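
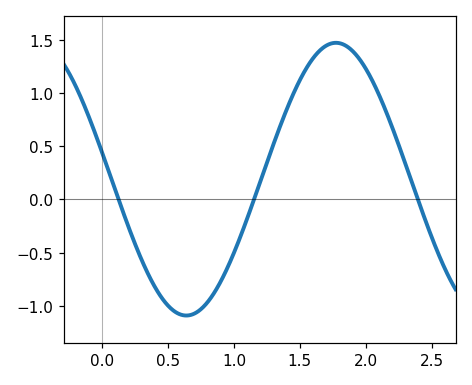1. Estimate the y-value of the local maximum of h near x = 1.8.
1.47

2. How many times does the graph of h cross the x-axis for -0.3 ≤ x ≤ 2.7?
3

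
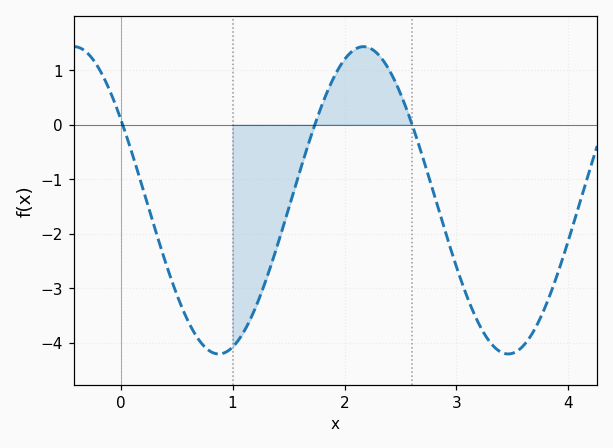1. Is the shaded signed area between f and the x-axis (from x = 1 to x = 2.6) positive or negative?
negative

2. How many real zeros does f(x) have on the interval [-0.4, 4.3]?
3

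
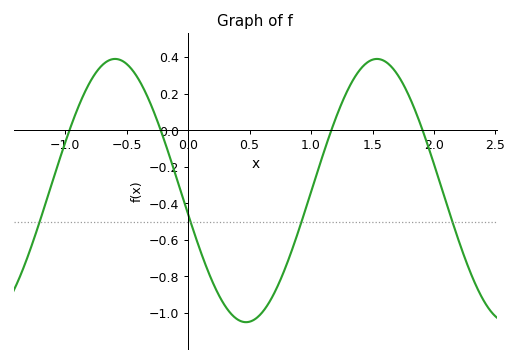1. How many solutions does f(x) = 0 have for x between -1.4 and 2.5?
4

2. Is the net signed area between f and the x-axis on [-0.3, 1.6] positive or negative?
negative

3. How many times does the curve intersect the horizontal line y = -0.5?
4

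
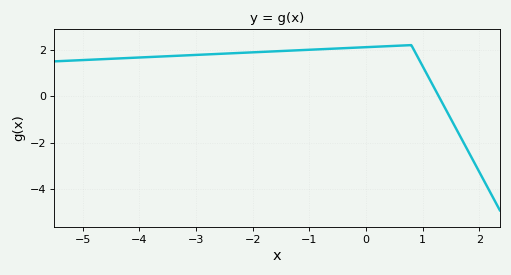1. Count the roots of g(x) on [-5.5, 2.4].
1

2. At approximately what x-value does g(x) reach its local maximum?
0.799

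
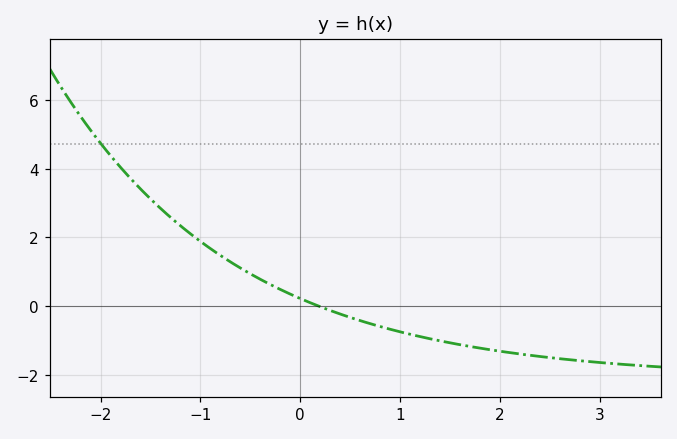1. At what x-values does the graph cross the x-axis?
0.2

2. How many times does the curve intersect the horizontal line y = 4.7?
1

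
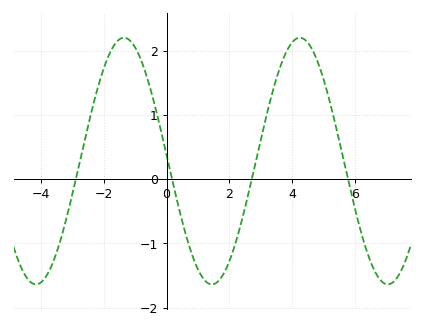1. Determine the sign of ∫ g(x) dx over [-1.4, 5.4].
positive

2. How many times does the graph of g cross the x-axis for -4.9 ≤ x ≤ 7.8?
4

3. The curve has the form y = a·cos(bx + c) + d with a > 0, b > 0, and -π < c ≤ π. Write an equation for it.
y = 1.92cos(1.1x + 1.5) + 0.28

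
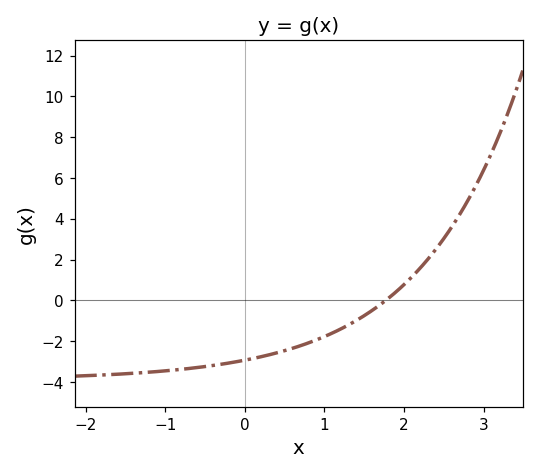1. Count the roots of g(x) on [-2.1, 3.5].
1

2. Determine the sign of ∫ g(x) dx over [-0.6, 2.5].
negative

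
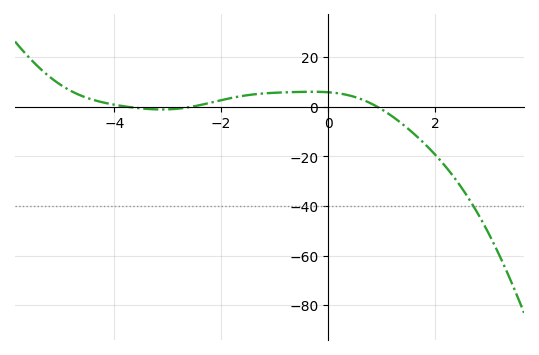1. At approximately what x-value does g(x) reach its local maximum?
-0.4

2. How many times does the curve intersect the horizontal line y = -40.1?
1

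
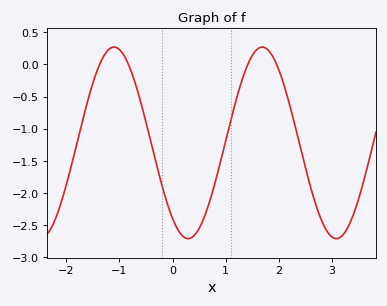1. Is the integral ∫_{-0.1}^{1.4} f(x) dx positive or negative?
negative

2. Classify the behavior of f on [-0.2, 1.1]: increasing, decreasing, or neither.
neither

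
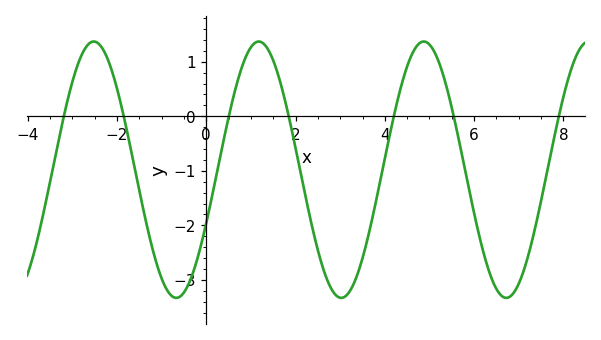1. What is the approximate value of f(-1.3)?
-2.1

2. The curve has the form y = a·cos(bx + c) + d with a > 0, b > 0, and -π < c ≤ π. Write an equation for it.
y = 2.35cos(1.7x - 2) - 0.98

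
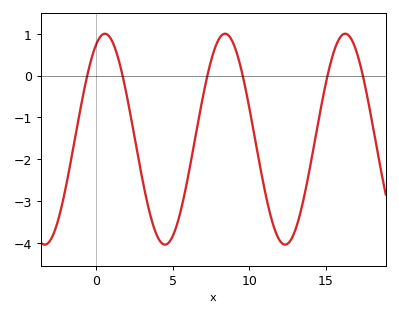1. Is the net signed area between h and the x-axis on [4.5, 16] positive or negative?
negative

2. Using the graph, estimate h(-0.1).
0.666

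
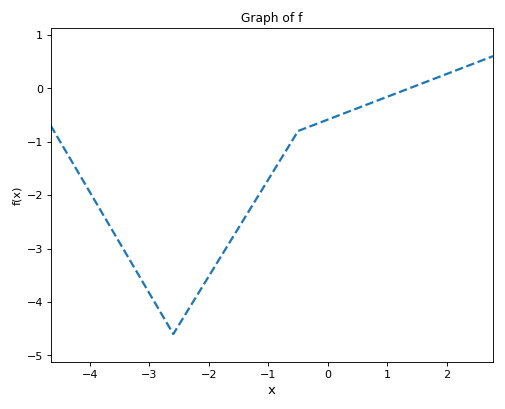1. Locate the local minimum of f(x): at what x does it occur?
-2.6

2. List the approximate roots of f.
1.37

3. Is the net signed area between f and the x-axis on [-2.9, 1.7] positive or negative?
negative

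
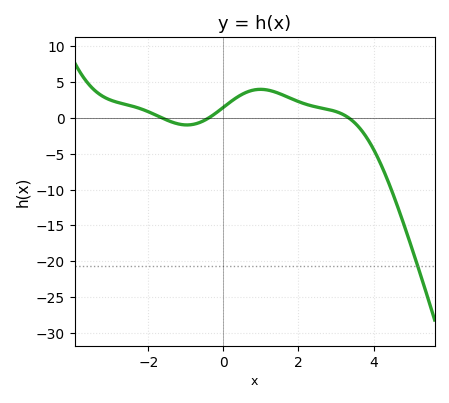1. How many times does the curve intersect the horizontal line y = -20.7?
1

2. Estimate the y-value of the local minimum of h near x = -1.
-0.983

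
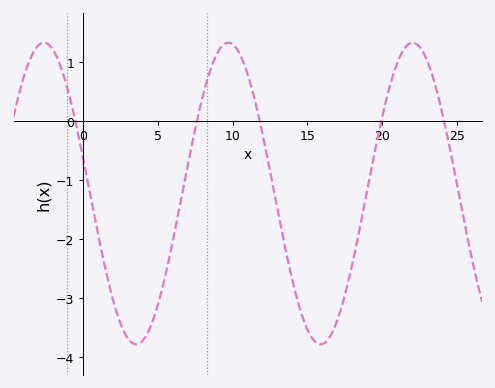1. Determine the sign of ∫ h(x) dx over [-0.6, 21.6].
negative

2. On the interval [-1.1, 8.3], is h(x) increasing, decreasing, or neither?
neither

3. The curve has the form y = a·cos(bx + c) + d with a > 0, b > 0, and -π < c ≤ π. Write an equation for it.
y = 2.55cos(0.51x + 1.33) - 1.23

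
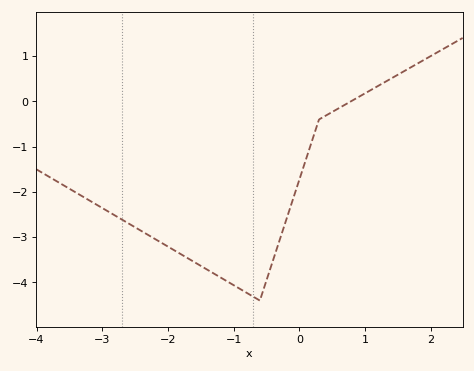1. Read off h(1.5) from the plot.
0.6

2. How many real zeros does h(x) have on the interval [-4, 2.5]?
1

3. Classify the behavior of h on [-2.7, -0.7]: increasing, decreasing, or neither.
decreasing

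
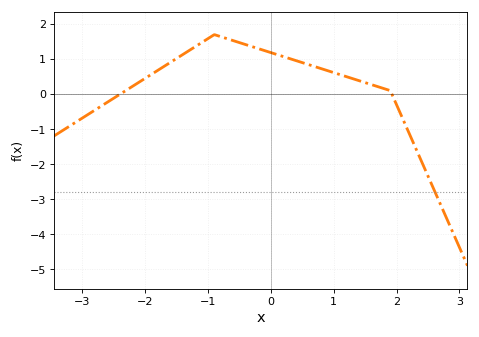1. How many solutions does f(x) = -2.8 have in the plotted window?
1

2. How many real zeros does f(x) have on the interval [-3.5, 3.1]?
2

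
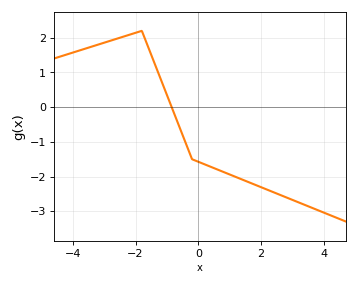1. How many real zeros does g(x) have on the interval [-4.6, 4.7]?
1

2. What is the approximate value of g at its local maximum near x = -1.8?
2.2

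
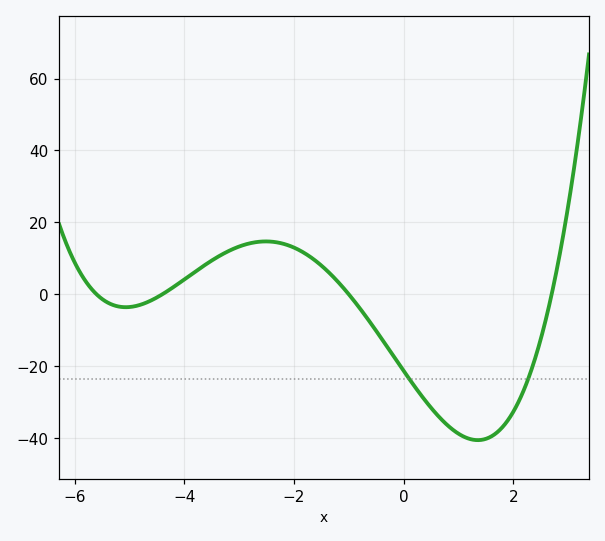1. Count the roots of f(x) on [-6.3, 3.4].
4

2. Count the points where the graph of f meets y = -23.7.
2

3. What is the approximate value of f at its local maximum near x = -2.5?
14.7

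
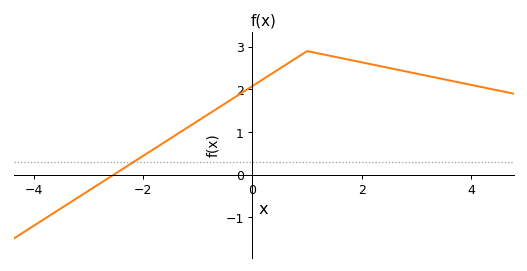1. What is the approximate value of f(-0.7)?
1.5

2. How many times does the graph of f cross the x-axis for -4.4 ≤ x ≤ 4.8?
1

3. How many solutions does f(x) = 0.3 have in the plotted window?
1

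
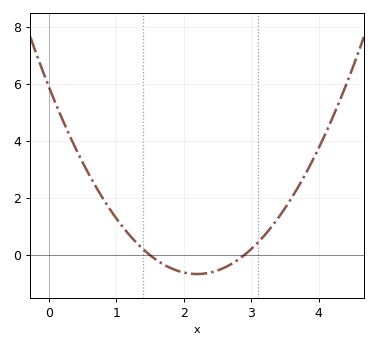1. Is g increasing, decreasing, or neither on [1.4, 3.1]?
neither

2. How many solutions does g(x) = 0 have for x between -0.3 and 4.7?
2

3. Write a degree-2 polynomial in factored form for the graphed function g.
y = 1.36(x - 1.5)(x - 2.9)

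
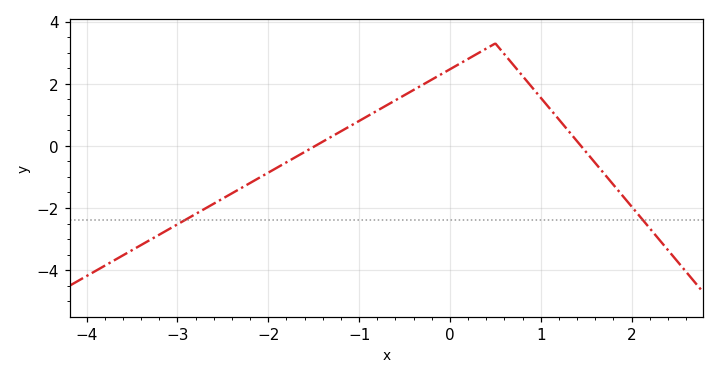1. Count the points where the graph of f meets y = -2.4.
2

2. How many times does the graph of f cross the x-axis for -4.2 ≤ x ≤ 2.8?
2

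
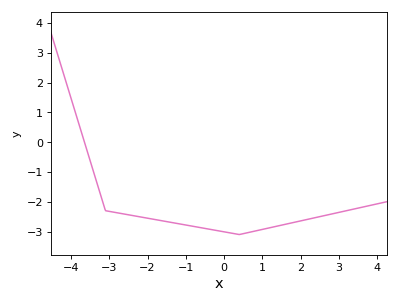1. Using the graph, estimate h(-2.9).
-2.35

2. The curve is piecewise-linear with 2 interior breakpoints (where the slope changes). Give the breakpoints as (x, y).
(-3.1, -2.3); (0.4, -3.1)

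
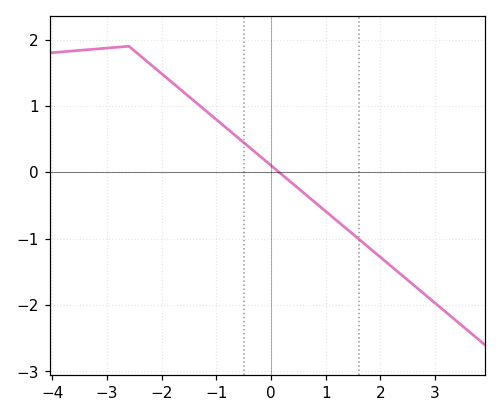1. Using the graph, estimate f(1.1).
-0.657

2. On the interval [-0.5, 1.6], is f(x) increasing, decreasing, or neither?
decreasing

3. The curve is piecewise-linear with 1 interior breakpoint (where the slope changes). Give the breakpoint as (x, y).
(-2.6, 1.9)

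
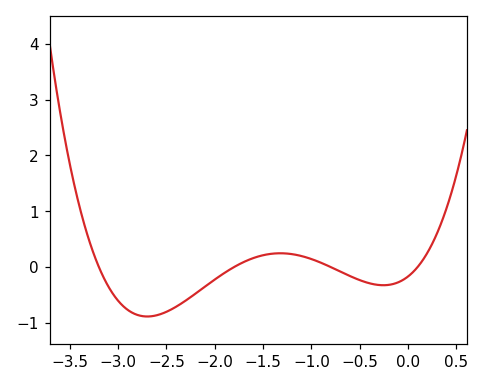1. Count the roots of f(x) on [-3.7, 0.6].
4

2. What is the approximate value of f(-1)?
0.143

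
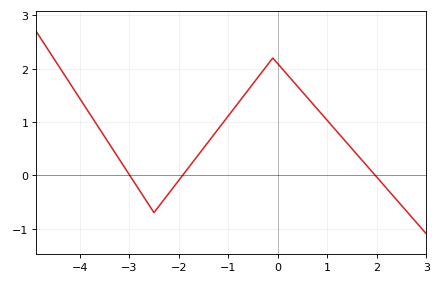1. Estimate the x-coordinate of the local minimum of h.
-2.4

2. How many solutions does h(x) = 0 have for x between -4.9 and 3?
3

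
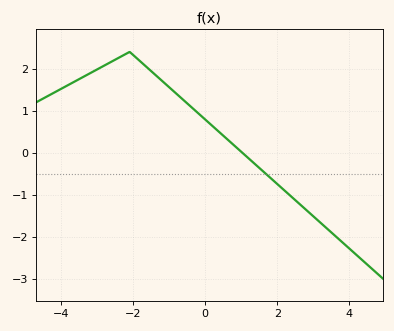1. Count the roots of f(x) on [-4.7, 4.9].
1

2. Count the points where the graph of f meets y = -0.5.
1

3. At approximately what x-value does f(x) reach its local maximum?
-2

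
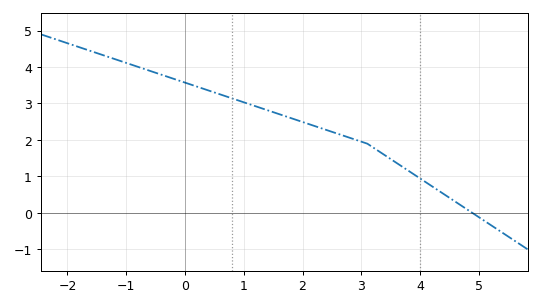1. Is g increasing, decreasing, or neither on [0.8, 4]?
decreasing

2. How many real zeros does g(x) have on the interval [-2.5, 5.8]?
1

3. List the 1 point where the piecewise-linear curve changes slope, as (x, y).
(3.1, 1.9)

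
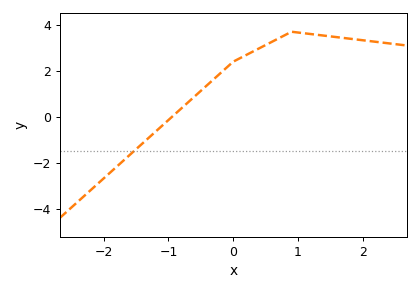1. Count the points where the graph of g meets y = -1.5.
1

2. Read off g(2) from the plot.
3.33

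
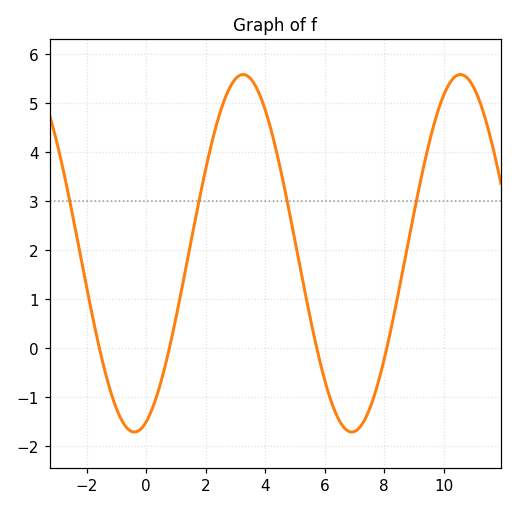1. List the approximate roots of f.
-1.57, 0.779, 5.73, 8.08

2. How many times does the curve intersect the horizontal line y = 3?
4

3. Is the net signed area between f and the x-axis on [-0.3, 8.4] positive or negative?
positive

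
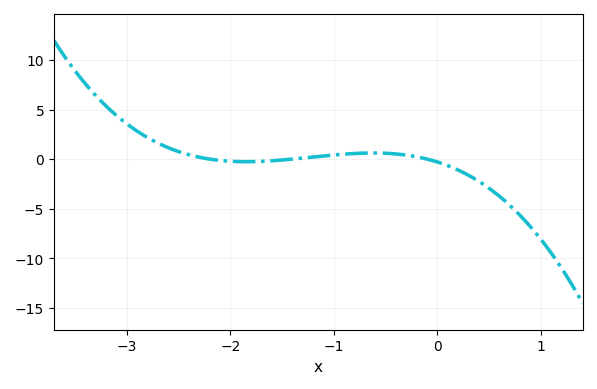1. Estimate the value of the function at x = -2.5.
1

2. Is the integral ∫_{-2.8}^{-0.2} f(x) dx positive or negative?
positive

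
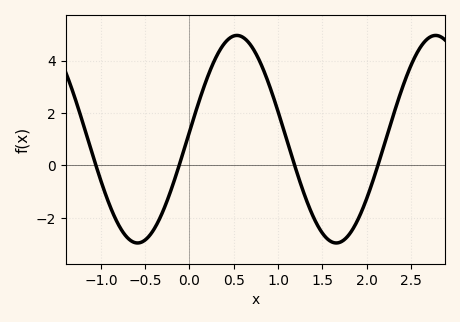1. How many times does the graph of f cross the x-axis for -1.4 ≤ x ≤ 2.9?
4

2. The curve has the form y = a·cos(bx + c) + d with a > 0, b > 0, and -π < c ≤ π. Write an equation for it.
y = 3.96cos(2.8x - 1.5) + 1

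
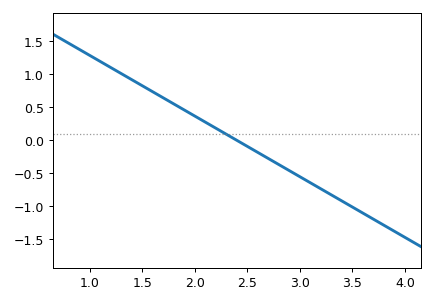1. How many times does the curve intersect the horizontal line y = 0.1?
1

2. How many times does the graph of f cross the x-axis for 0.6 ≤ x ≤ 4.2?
1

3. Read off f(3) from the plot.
-0.55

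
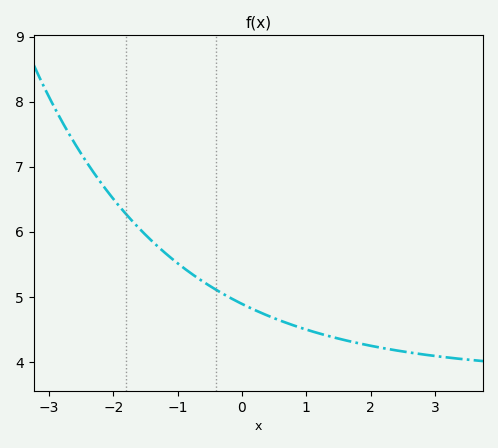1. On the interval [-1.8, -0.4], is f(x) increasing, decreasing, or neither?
decreasing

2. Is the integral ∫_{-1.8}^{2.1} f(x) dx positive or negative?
positive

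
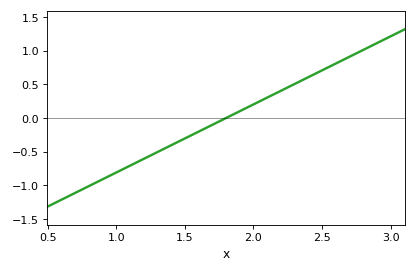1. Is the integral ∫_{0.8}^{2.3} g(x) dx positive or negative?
negative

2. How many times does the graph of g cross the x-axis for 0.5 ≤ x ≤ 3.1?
1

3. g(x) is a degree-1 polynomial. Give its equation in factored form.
y = 1.01(x - 1.8)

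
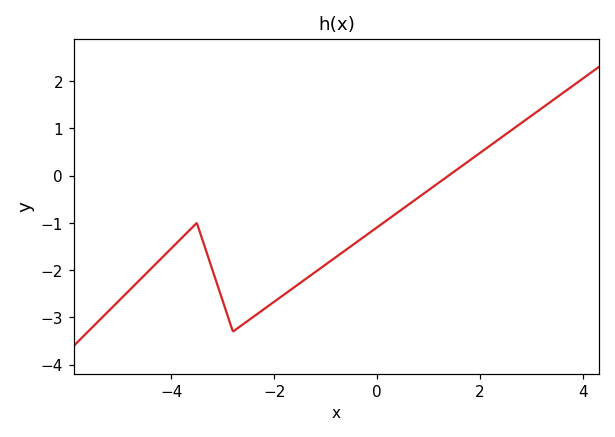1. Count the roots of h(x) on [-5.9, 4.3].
1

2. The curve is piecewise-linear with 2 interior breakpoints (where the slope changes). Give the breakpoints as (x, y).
(-3.5, -1); (-2.8, -3.3)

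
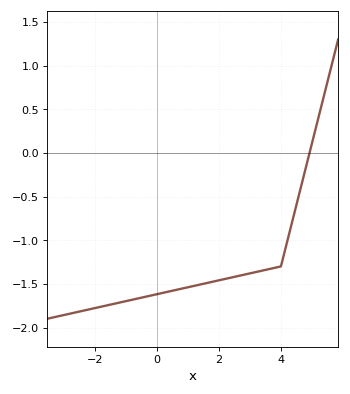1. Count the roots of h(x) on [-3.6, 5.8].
1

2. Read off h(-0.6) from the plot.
-1.67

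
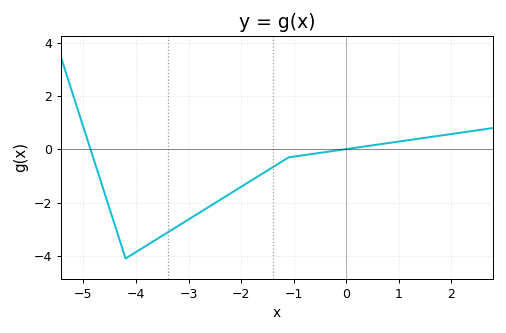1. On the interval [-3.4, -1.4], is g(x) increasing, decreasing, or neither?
increasing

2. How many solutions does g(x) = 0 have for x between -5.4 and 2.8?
2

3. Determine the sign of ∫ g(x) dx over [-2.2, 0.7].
negative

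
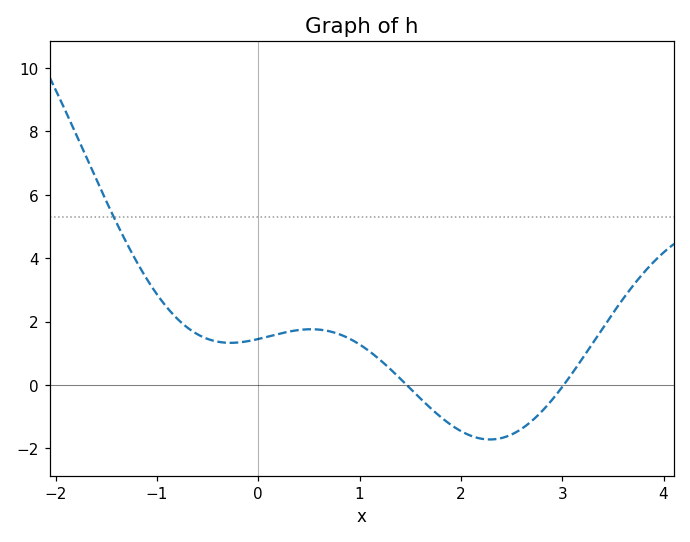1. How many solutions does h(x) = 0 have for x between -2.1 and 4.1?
2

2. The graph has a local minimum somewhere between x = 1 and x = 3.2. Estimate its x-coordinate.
2.3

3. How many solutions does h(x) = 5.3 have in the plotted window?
1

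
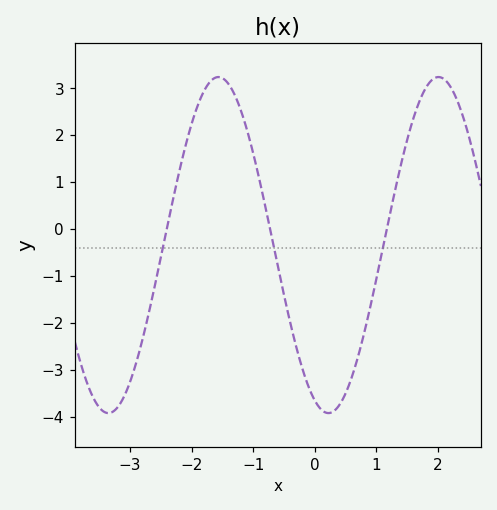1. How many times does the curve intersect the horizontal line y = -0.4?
3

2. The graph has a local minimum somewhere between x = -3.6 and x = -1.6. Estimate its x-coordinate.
-3.3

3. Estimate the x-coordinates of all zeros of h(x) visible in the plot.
-2.4, -0.7, 1.2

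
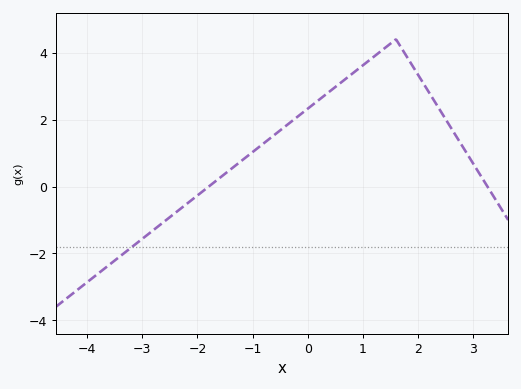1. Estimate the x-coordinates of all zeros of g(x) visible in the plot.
-1.79, 3.26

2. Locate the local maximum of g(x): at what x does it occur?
1.6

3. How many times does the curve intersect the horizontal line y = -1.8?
1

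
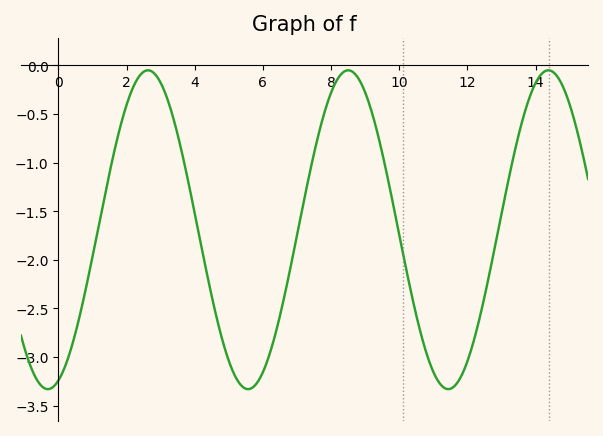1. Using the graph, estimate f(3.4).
-0.6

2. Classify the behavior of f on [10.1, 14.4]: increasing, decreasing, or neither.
neither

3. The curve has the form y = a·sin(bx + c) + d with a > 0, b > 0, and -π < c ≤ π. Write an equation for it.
y = 1.64sin(1.1x - 1.2) - 1.69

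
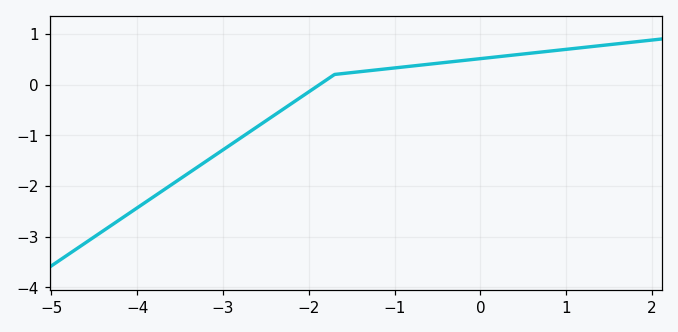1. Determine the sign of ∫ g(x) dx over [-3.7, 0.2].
negative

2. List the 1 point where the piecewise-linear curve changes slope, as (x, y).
(-1.7, 0.2)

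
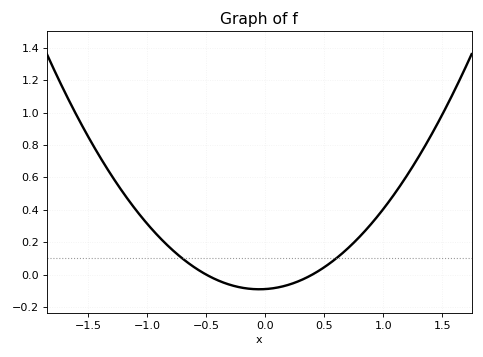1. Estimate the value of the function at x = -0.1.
-0.08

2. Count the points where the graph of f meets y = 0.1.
2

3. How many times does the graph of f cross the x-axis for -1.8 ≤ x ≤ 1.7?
2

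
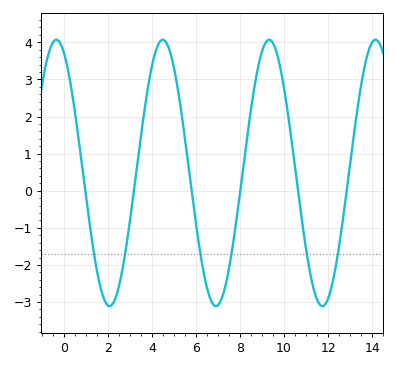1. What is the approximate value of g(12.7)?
-0.6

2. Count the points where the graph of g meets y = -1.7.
6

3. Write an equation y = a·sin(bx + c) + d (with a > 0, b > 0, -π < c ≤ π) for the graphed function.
y = 3.59sin(1.3x + 2) + 0.48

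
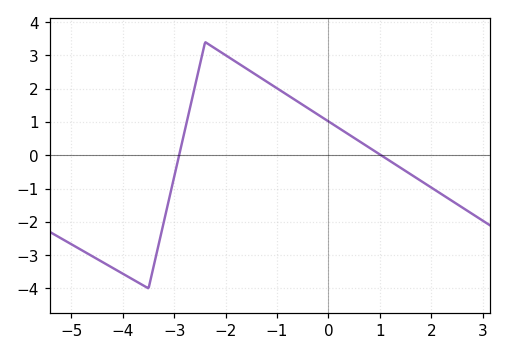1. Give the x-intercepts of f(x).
-2.91, 1.02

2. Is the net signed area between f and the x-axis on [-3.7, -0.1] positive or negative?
positive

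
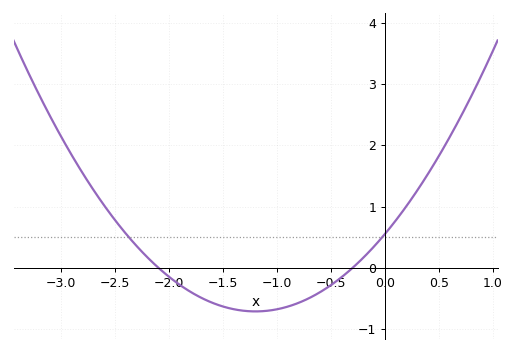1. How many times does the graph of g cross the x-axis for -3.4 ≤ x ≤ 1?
2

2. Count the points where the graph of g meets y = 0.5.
2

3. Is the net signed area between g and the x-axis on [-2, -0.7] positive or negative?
negative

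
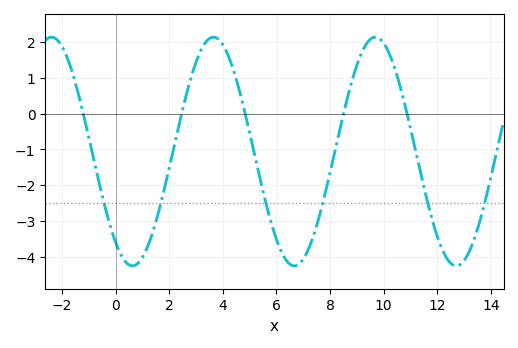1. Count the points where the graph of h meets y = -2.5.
6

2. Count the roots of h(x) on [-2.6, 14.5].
5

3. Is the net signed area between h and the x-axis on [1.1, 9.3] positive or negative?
negative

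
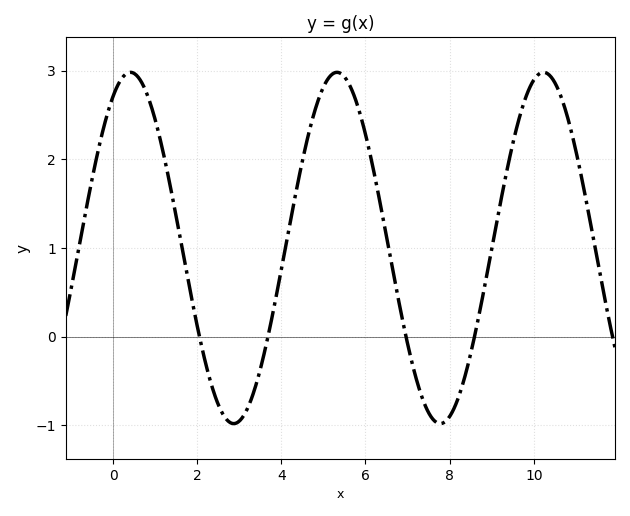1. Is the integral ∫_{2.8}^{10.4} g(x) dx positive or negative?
positive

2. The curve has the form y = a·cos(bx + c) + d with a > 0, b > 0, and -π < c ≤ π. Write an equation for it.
y = 1.98cos(1.3x - 0.53) + 1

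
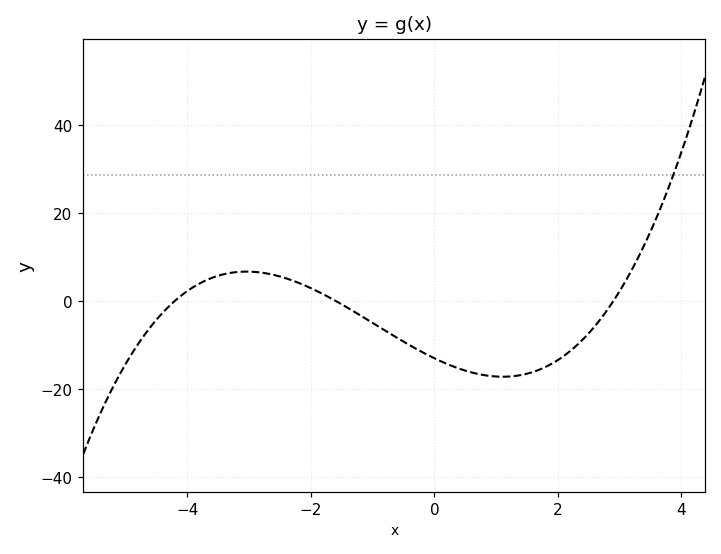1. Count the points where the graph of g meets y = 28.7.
1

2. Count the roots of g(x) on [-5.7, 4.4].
3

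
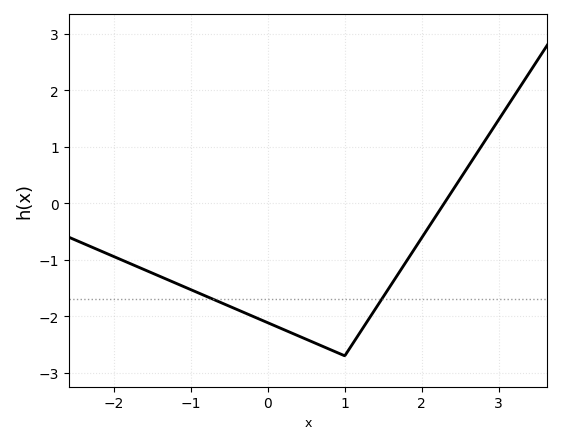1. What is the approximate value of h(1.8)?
-1.03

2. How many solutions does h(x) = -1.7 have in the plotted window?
2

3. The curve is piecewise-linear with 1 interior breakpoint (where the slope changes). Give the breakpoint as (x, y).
(1, -2.7)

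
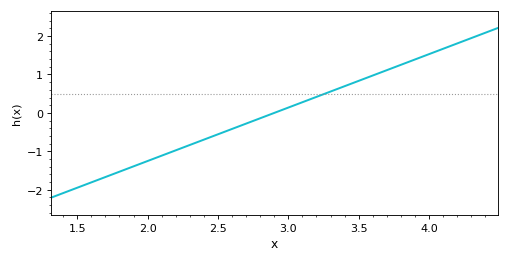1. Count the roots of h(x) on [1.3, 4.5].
1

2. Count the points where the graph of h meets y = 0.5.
1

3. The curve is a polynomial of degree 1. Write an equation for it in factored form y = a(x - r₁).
y = 1.39(x - 2.9)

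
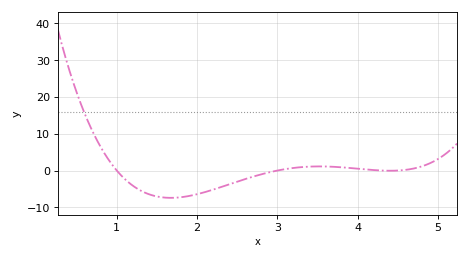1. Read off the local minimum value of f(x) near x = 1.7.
-7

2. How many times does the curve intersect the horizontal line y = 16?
1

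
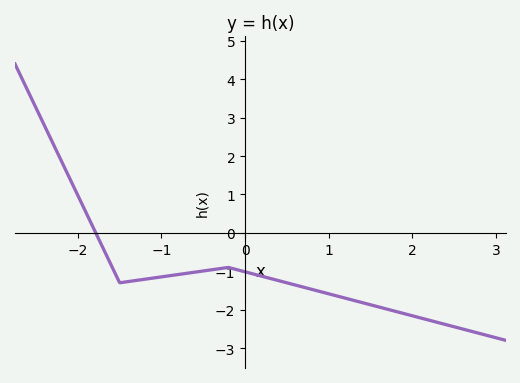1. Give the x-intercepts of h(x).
-1.8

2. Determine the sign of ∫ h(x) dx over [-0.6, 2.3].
negative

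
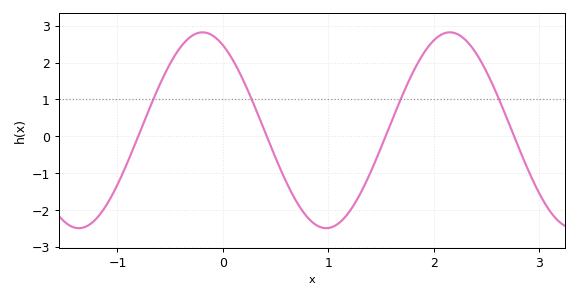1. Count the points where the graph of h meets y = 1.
4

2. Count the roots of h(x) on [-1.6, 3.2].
4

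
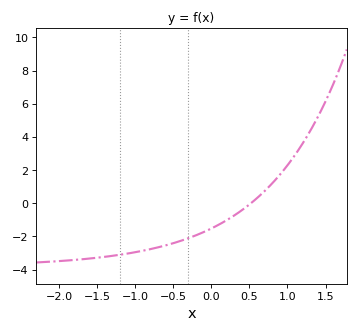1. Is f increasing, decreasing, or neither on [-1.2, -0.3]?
increasing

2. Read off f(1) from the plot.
2.2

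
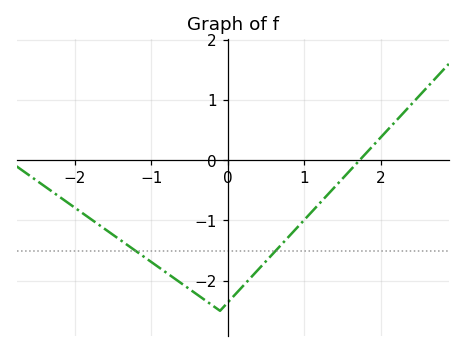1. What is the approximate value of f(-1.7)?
-1.1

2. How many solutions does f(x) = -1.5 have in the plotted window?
2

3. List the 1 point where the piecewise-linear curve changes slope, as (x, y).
(-0.1, -2.5)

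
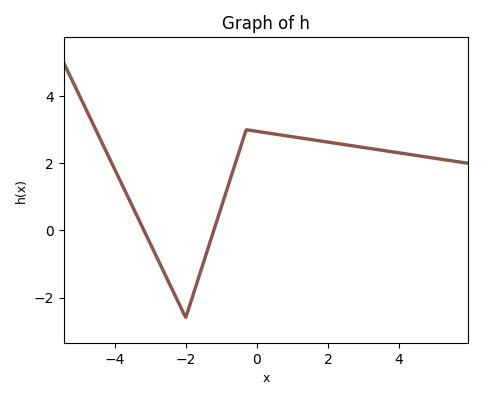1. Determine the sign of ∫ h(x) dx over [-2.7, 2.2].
positive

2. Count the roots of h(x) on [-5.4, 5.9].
2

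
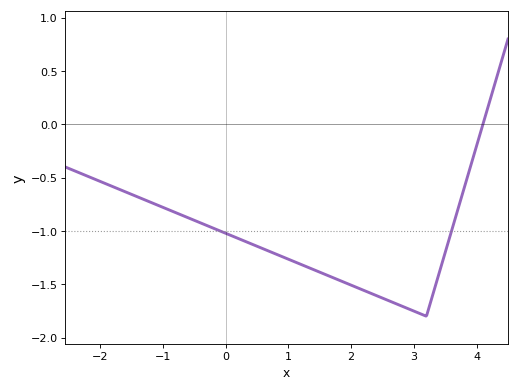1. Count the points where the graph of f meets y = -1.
2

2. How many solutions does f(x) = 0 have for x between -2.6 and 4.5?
1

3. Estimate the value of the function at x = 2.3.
-1.6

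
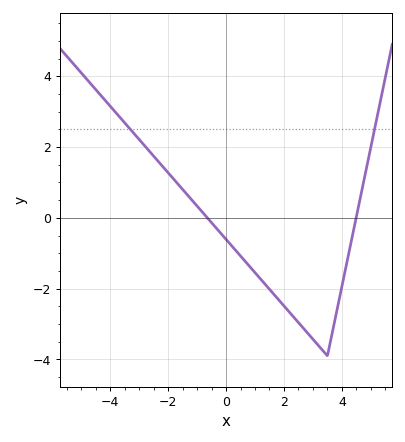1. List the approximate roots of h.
-0.643, 4.49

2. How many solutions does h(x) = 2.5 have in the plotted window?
2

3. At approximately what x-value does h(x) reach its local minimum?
3.5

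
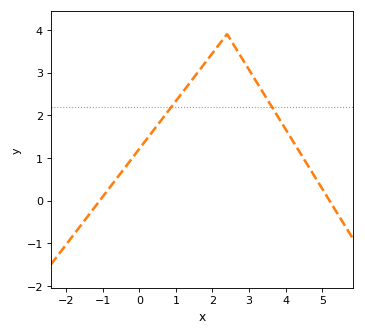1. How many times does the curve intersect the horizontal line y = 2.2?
2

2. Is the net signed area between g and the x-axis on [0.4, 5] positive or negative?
positive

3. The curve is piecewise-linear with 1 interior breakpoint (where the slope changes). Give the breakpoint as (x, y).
(2.4, 3.9)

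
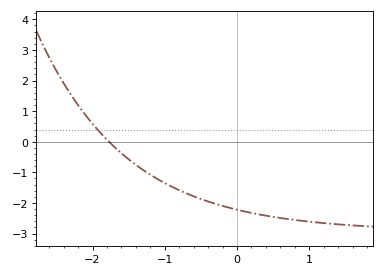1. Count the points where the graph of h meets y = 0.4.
1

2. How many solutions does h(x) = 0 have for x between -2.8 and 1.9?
1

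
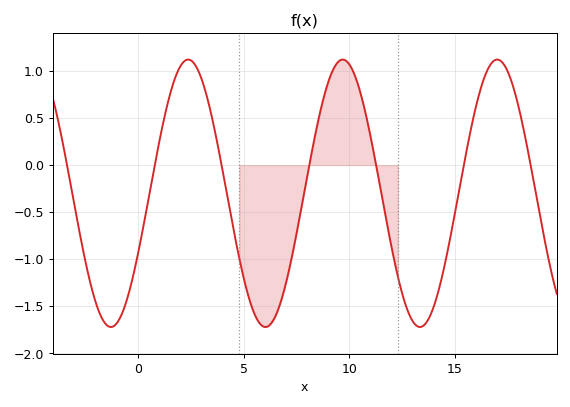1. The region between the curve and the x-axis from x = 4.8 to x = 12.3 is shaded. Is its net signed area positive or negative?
negative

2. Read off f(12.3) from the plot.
-1.2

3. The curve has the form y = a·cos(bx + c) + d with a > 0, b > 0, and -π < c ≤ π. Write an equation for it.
y = 1.42cos(0.86x - 2) - 0.3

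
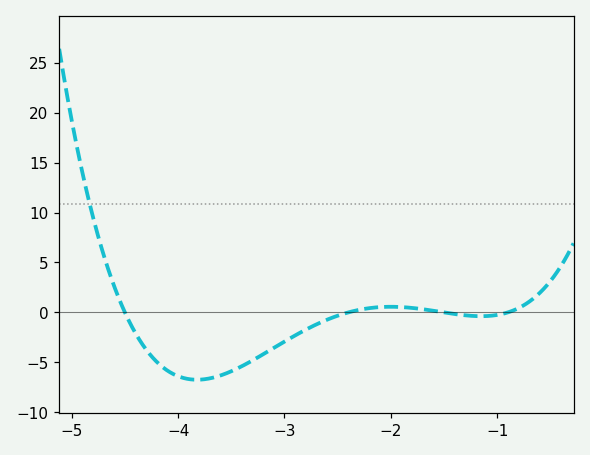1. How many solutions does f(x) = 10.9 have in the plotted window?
1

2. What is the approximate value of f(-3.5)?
-6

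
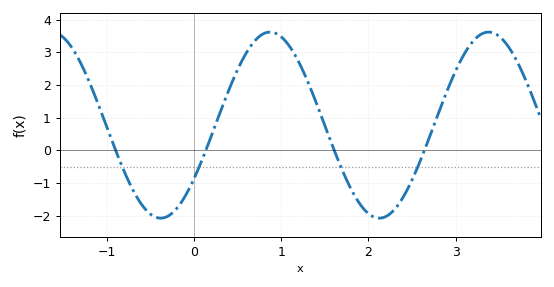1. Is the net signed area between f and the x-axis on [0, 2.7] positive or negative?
positive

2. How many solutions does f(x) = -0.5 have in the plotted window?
4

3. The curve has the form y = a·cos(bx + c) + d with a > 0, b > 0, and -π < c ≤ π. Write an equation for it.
y = 2.85cos(2.5x - 2.2) + 0.77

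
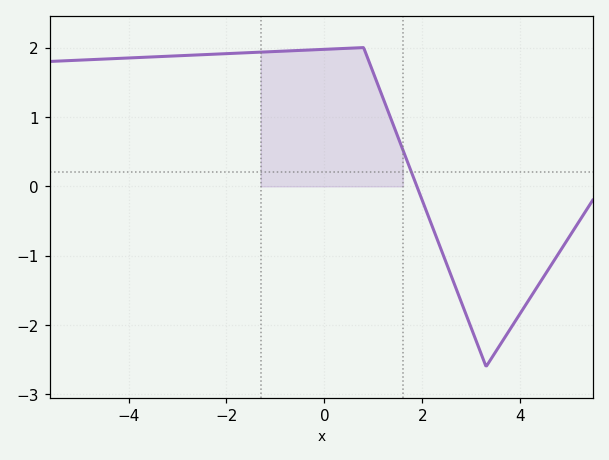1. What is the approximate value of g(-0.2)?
1.97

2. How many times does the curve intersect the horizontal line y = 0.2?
1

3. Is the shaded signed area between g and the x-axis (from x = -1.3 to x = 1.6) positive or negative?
positive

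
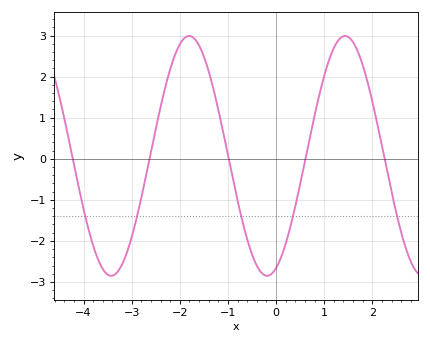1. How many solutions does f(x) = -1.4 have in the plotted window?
5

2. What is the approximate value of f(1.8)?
2.3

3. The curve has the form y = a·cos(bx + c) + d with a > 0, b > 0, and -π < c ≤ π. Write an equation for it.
y = 2.92cos(1.9x - 2.8) + 0.07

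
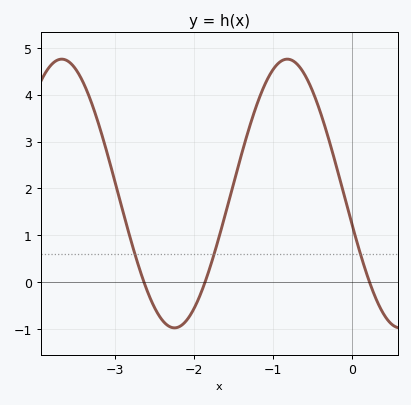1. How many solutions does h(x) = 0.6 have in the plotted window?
3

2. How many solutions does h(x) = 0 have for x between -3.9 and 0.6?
3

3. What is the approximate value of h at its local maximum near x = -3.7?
4.76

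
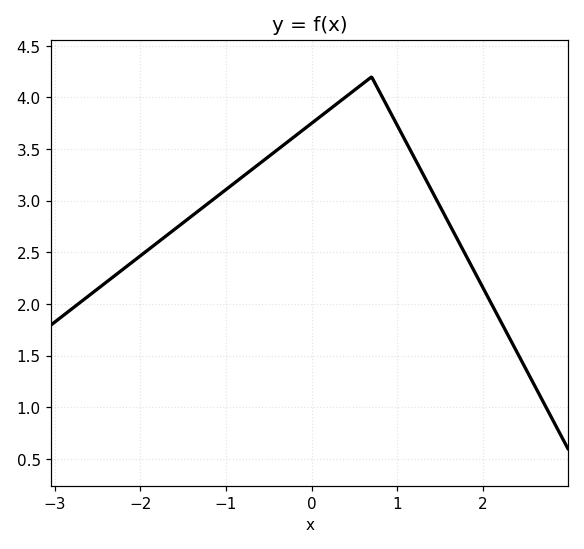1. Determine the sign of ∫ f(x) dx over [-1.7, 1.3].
positive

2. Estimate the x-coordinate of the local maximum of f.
0.7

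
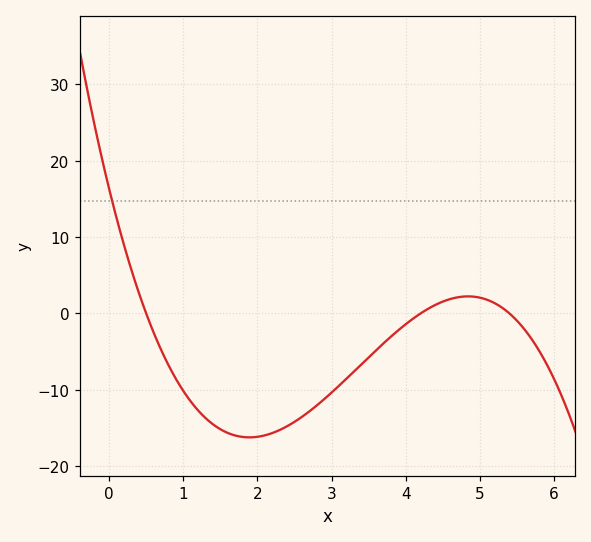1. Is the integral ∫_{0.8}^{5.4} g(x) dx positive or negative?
negative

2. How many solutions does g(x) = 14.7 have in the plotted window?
1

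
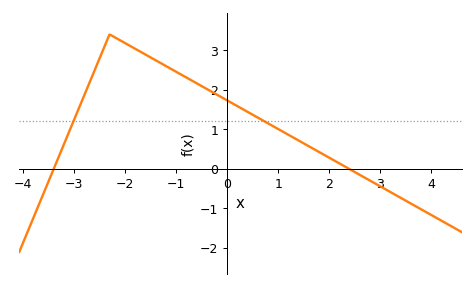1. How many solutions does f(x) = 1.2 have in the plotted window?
2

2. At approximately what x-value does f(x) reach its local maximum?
-2.2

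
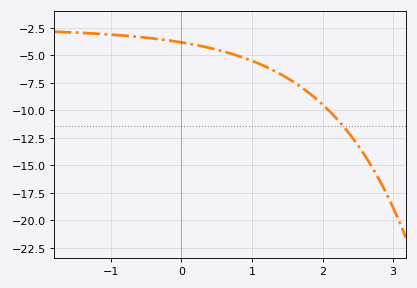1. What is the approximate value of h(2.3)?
-11.5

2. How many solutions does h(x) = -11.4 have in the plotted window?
1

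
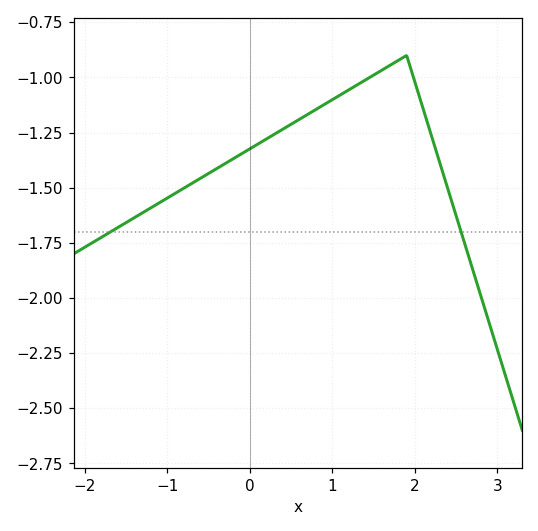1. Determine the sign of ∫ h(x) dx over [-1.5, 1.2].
negative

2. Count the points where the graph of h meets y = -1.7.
2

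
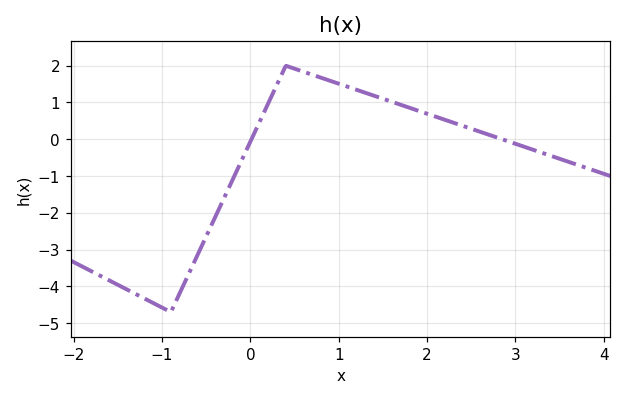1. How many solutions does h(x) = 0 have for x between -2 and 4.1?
2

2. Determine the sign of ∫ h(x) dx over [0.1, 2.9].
positive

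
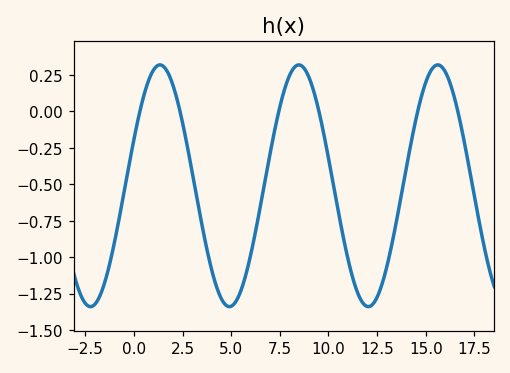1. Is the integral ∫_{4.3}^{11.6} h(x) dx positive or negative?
negative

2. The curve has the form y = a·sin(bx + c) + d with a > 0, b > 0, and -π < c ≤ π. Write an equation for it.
y = 0.83sin(0.88x + 0.392) - 0.51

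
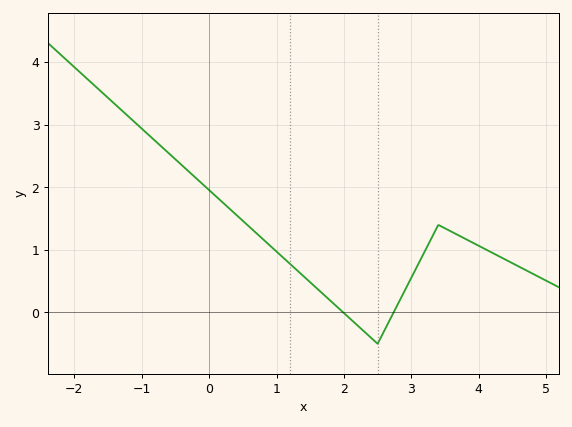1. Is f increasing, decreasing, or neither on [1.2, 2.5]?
decreasing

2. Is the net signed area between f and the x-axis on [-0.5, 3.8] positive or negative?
positive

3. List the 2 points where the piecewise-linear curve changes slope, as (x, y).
(2.5, -0.5); (3.4, 1.4)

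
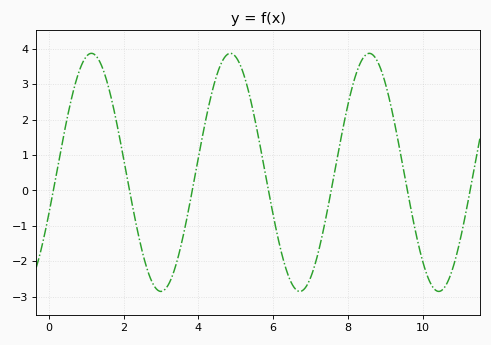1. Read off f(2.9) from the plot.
-2.81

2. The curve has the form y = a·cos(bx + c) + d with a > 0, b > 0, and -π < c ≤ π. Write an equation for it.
y = 3.36cos(1.69x - 1.92) + 0.51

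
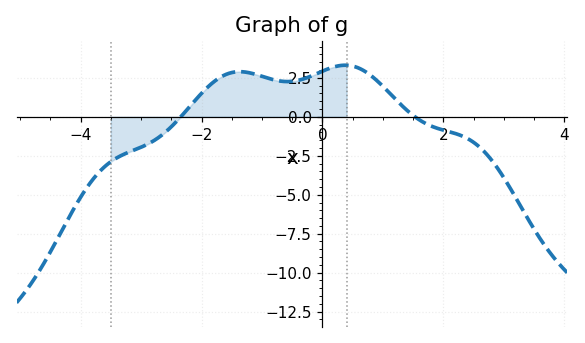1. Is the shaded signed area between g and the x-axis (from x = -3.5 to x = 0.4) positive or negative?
positive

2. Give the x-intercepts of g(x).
-2.4, 1.6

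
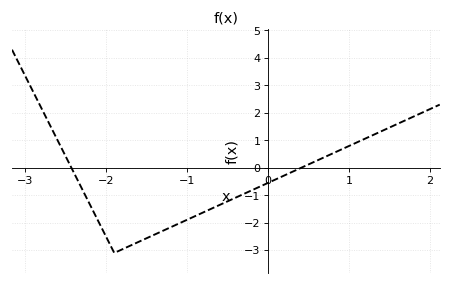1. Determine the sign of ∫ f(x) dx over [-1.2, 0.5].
negative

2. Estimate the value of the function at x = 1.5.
1.5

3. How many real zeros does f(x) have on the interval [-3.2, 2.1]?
2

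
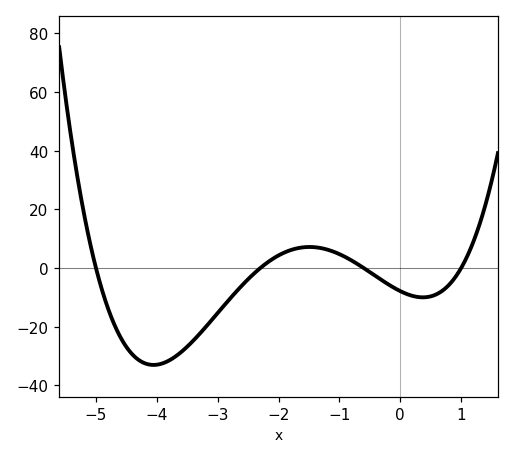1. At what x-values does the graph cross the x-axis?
-5, -2.3, -0.6, 1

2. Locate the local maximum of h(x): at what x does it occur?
-1.49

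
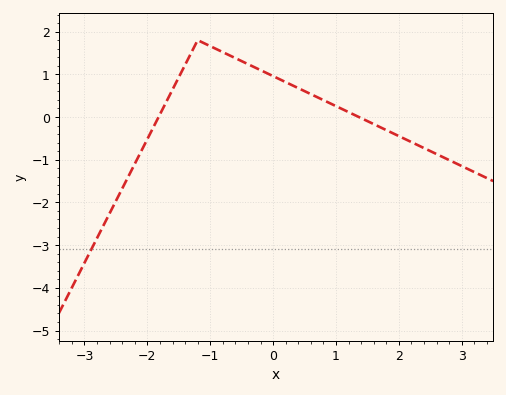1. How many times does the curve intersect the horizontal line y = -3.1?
1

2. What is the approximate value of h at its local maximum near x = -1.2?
1.8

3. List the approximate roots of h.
-1.8, 1.4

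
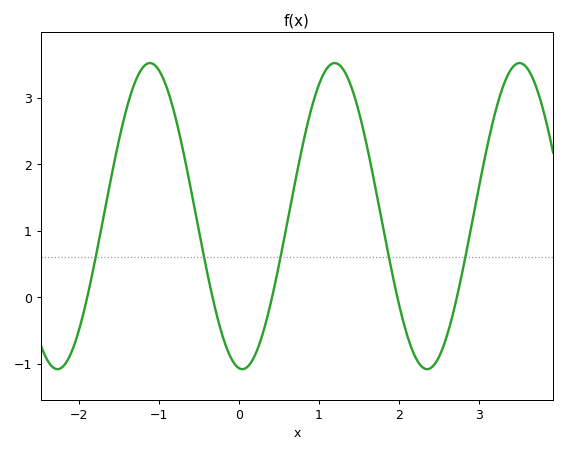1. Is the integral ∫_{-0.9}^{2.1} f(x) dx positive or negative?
positive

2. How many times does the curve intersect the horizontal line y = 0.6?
5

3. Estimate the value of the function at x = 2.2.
-0.88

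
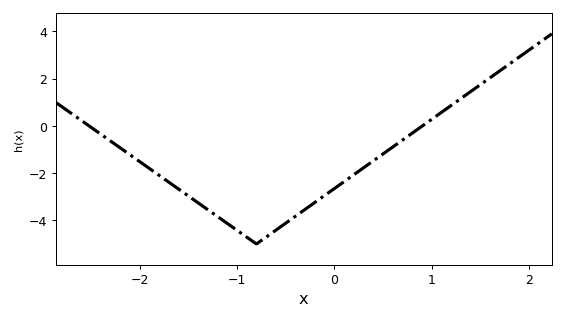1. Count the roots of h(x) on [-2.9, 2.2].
2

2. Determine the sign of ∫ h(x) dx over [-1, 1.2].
negative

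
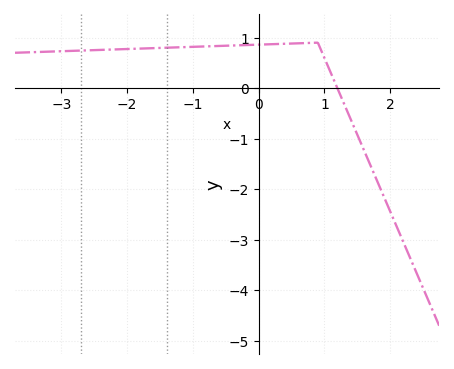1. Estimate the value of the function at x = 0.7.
0.891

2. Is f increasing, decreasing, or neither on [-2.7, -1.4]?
increasing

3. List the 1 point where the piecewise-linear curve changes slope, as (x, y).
(0.9, 0.9)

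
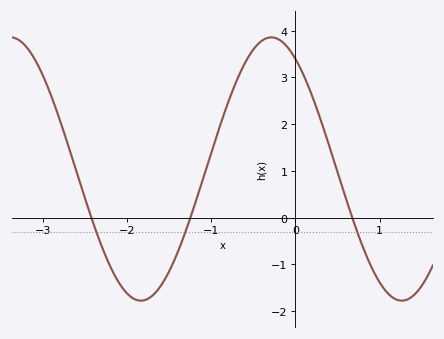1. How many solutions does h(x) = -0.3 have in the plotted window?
3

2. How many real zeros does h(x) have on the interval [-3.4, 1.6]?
3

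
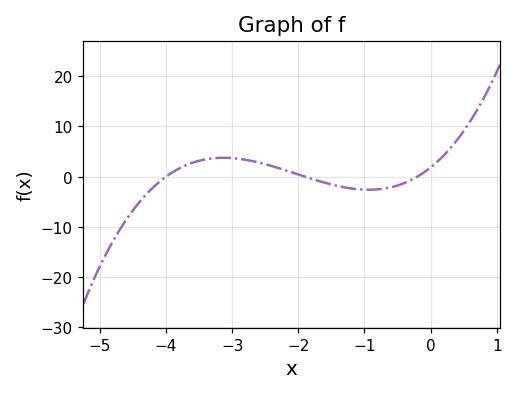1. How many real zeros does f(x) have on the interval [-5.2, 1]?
3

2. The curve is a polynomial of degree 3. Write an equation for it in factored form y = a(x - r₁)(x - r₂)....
y = 1.2(x + 4)(x + 1.9)(x + 0.2)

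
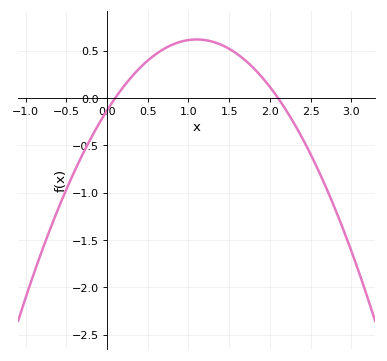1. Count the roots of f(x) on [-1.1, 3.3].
2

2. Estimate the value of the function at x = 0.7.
0.5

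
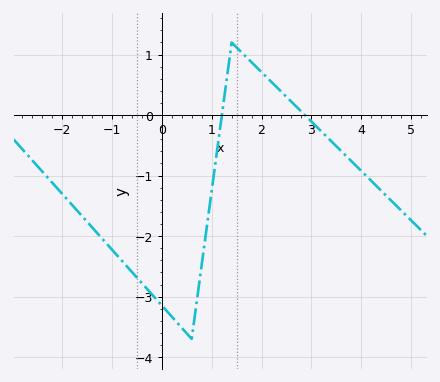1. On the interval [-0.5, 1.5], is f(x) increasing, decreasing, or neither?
neither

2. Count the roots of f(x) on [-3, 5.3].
2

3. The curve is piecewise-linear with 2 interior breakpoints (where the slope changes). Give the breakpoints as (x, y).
(0.6, -3.7); (1.4, 1.2)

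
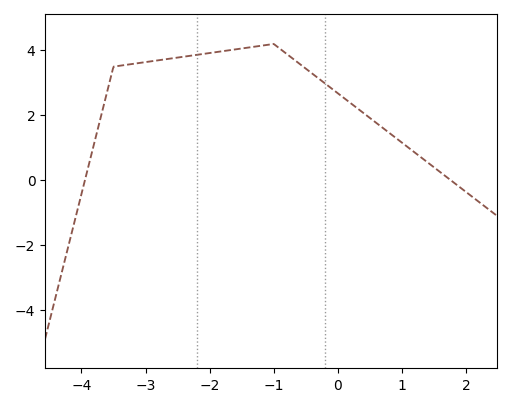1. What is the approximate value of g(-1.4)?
4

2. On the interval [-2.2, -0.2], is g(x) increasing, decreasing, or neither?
neither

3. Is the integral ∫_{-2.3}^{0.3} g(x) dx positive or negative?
positive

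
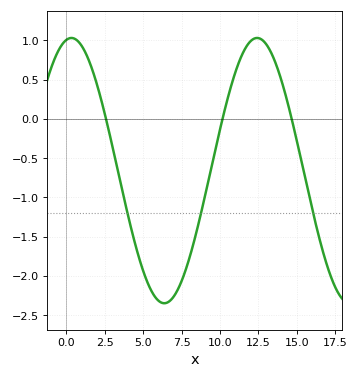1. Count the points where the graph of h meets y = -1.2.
3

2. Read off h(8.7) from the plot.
-1.25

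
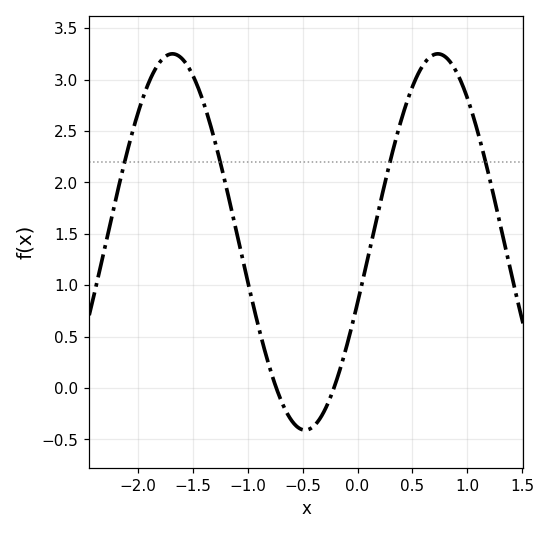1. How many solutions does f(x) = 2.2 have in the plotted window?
4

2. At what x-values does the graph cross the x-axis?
-0.7, -0.2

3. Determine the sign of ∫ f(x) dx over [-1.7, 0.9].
positive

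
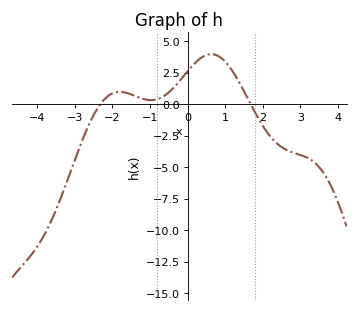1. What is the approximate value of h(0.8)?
3.84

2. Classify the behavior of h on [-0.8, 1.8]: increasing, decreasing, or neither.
neither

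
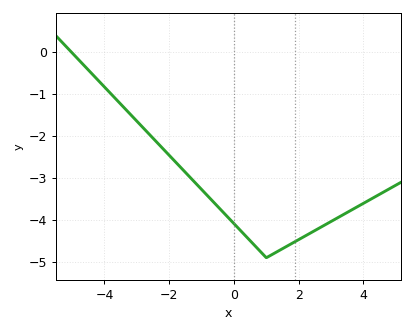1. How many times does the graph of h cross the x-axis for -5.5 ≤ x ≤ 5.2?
1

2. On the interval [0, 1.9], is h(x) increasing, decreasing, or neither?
neither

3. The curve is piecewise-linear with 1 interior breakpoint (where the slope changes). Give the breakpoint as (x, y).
(1, -4.9)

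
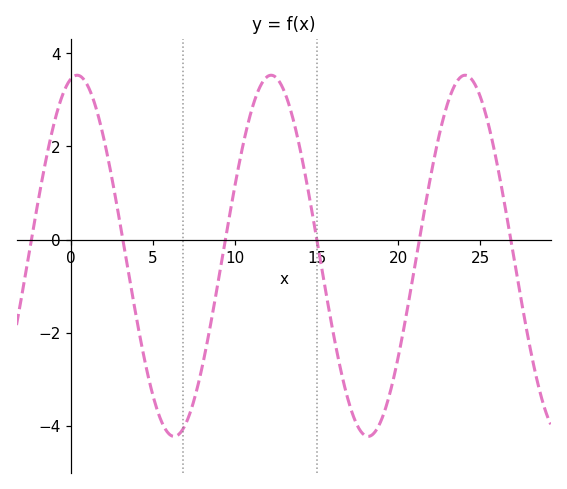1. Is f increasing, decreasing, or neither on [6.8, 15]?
neither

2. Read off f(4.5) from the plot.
-2.6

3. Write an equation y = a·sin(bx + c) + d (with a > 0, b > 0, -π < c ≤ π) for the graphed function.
y = 3.88sin(0.53x + 1.4) - 0.35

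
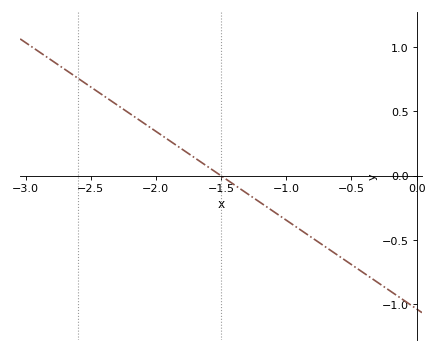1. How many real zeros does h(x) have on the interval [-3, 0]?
1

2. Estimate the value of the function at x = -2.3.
0.55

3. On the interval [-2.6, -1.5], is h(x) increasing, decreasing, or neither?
decreasing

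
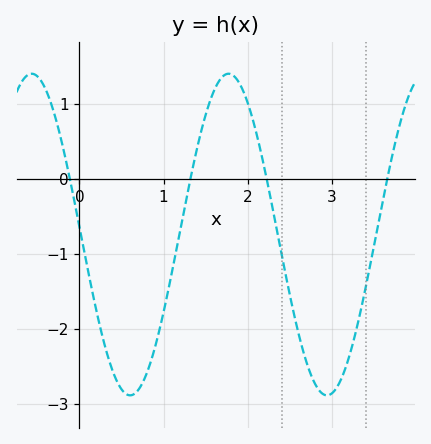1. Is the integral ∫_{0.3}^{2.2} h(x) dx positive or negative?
negative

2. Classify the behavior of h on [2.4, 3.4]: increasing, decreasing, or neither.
neither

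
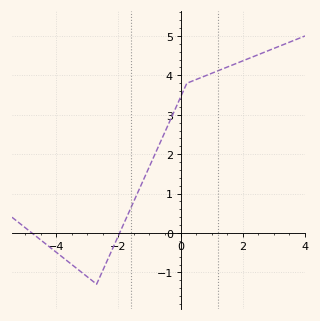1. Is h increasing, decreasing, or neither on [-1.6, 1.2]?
increasing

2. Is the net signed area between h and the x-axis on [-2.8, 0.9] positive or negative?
positive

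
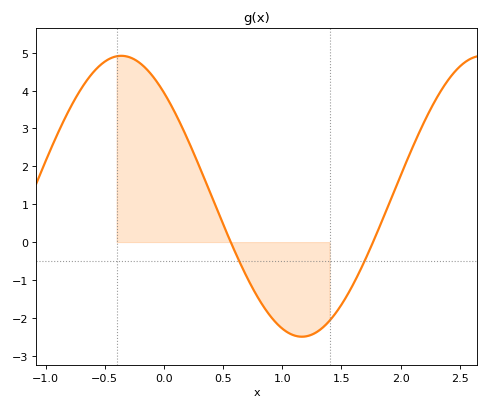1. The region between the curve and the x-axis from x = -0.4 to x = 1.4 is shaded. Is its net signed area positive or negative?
positive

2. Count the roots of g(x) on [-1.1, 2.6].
2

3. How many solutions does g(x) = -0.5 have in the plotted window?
2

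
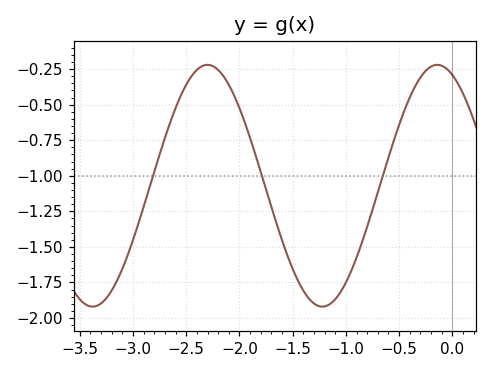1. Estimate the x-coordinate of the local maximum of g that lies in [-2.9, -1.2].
-2.3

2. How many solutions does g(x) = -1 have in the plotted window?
3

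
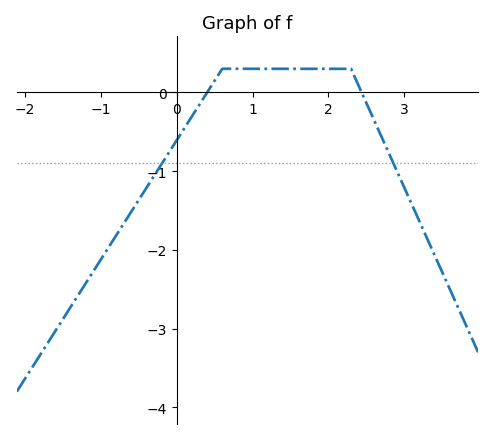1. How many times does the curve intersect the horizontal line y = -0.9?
2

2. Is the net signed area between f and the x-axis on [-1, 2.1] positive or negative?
negative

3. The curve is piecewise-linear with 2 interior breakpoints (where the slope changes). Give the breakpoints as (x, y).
(0.6, 0.3); (2.3, 0.3)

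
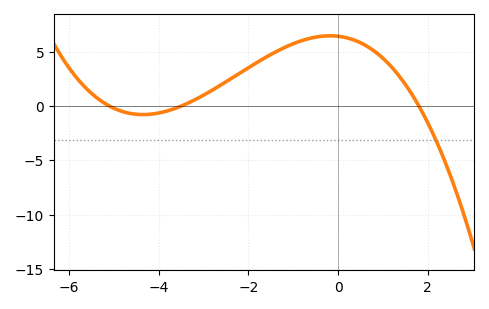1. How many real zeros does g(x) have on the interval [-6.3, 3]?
3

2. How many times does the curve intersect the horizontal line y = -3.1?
1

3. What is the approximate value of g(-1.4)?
5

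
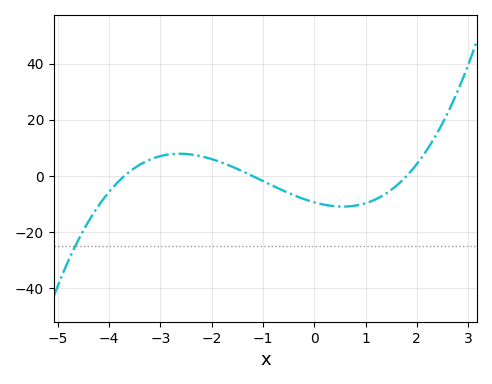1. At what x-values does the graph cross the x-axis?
-3.7, -1.2, 1.8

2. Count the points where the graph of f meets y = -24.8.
1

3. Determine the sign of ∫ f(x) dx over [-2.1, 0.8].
negative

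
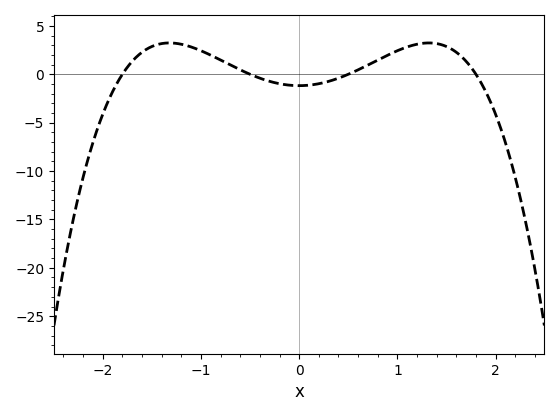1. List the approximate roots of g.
-1.8, -0.5, 0.5, 1.8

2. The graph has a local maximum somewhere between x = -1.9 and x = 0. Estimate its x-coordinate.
-1.3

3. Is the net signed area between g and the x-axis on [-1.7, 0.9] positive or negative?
positive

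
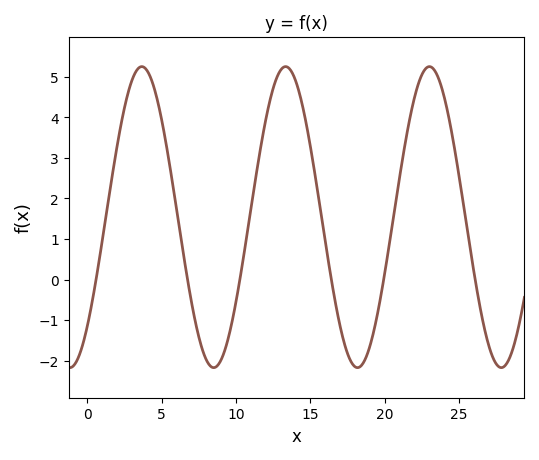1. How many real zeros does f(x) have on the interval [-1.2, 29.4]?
6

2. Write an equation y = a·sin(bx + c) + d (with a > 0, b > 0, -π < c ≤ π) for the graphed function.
y = 3.71sin(0.65x - 0.81) + 1.54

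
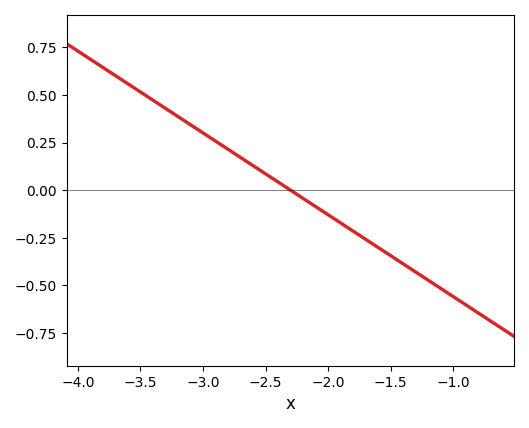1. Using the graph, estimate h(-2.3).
0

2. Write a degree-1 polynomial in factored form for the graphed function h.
y = -0.43(x + 2.3)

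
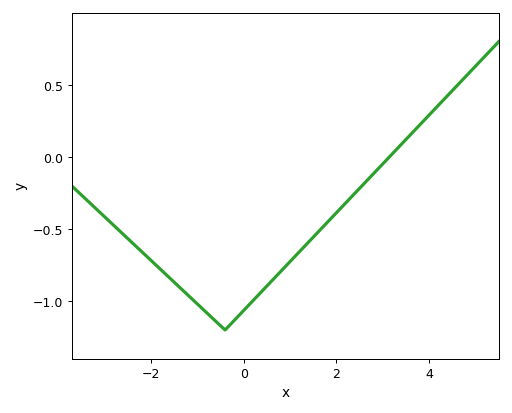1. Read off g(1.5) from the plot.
-0.55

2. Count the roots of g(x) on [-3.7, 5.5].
1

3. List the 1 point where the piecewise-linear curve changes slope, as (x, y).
(-0.4, -1.2)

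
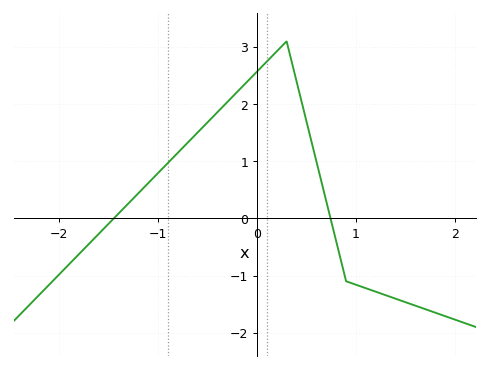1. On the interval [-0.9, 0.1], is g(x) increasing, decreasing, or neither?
increasing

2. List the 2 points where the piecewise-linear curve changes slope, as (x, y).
(0.3, 3.1); (0.9, -1.1)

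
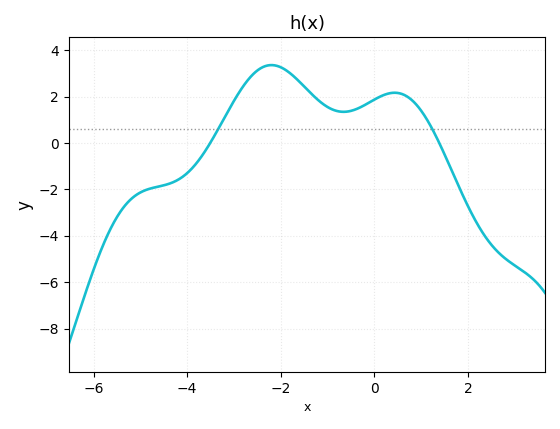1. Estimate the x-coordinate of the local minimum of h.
-0.657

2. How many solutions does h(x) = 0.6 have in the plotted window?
2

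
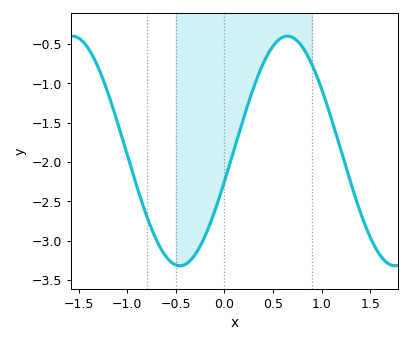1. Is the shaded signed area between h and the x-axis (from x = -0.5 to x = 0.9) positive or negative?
negative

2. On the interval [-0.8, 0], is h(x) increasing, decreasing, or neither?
neither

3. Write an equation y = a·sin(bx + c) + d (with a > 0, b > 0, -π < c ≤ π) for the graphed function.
y = 1.46sin(2.8x - 0.27) - 1.86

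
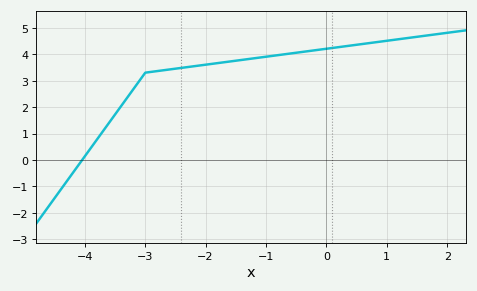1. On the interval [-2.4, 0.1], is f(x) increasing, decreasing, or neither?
increasing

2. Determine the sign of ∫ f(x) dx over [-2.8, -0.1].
positive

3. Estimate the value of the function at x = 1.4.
4.63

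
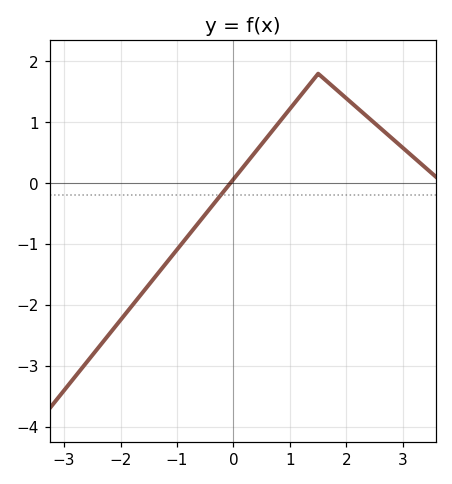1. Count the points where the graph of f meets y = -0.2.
1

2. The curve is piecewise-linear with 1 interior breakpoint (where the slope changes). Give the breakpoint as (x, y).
(1.5, 1.8)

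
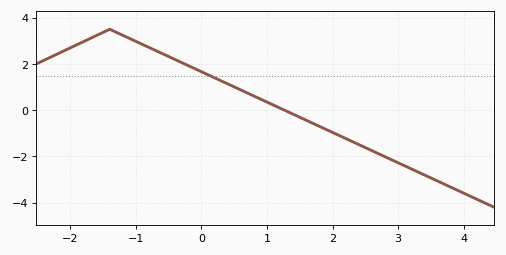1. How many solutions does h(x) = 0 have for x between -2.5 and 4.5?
1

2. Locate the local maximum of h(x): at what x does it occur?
-1.4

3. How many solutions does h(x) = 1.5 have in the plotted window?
1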